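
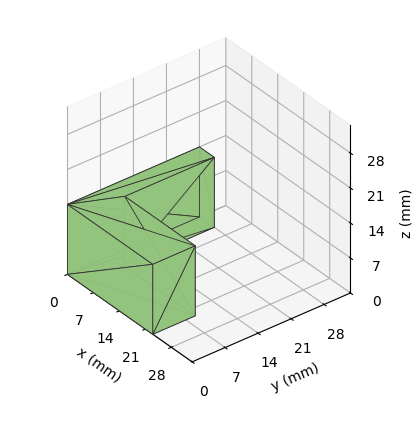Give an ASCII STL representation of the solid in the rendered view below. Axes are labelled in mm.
Reading the render: the shape is an L-shaped prism: outer 23 × 28 mm, arm thicknesses ≈ 9 mm (horizontal) and 4 mm (vertical), extruded 14 mm in z (dimensions read to the nearest mm from the axis ticks). For the STL, each face is triangulated and given an outward normal.

solid part
  facet normal 0.0000 0.0000 -1.0000
    outer loop
      vertex 23.00 9.00 0.00
      vertex 23.00 0.00 0.00
      vertex 0.00 0.00 0.00
    endloop
  endfacet
  facet normal 0.0000 0.0000 -1.0000
    outer loop
      vertex 4.00 9.00 0.00
      vertex 23.00 9.00 0.00
      vertex 0.00 0.00 0.00
    endloop
  endfacet
  facet normal 0.0000 0.0000 -1.0000
    outer loop
      vertex 4.00 28.00 0.00
      vertex 4.00 9.00 0.00
      vertex 0.00 0.00 0.00
    endloop
  endfacet
  facet normal 0.0000 0.0000 -1.0000
    outer loop
      vertex 0.00 28.00 0.00
      vertex 4.00 28.00 0.00
      vertex 0.00 0.00 0.00
    endloop
  endfacet
  facet normal 0.0000 0.0000 1.0000
    outer loop
      vertex 0.00 0.00 14.00
      vertex 23.00 0.00 14.00
      vertex 23.00 9.00 14.00
    endloop
  endfacet
  facet normal 0.0000 0.0000 1.0000
    outer loop
      vertex 0.00 0.00 14.00
      vertex 23.00 9.00 14.00
      vertex 4.00 9.00 14.00
    endloop
  endfacet
  facet normal 0.0000 0.0000 1.0000
    outer loop
      vertex 0.00 0.00 14.00
      vertex 4.00 9.00 14.00
      vertex 4.00 28.00 14.00
    endloop
  endfacet
  facet normal 0.0000 0.0000 1.0000
    outer loop
      vertex 0.00 0.00 14.00
      vertex 4.00 28.00 14.00
      vertex 0.00 28.00 14.00
    endloop
  endfacet
  facet normal 0.0000 -1.0000 0.0000
    outer loop
      vertex 0.00 0.00 0.00
      vertex 23.00 0.00 0.00
      vertex 23.00 0.00 14.00
    endloop
  endfacet
  facet normal 0.0000 -1.0000 0.0000
    outer loop
      vertex 0.00 0.00 0.00
      vertex 23.00 0.00 14.00
      vertex 0.00 0.00 14.00
    endloop
  endfacet
  facet normal 1.0000 0.0000 0.0000
    outer loop
      vertex 23.00 0.00 0.00
      vertex 23.00 9.00 0.00
      vertex 23.00 9.00 14.00
    endloop
  endfacet
  facet normal 1.0000 0.0000 0.0000
    outer loop
      vertex 23.00 0.00 0.00
      vertex 23.00 9.00 14.00
      vertex 23.00 0.00 14.00
    endloop
  endfacet
  facet normal 0.0000 1.0000 0.0000
    outer loop
      vertex 23.00 9.00 0.00
      vertex 4.00 9.00 0.00
      vertex 4.00 9.00 14.00
    endloop
  endfacet
  facet normal 0.0000 1.0000 0.0000
    outer loop
      vertex 23.00 9.00 0.00
      vertex 4.00 9.00 14.00
      vertex 23.00 9.00 14.00
    endloop
  endfacet
  facet normal 1.0000 0.0000 0.0000
    outer loop
      vertex 4.00 9.00 0.00
      vertex 4.00 28.00 0.00
      vertex 4.00 28.00 14.00
    endloop
  endfacet
  facet normal 1.0000 0.0000 0.0000
    outer loop
      vertex 4.00 9.00 0.00
      vertex 4.00 28.00 14.00
      vertex 4.00 9.00 14.00
    endloop
  endfacet
  facet normal 0.0000 1.0000 0.0000
    outer loop
      vertex 4.00 28.00 0.00
      vertex 0.00 28.00 0.00
      vertex 0.00 28.00 14.00
    endloop
  endfacet
  facet normal 0.0000 1.0000 0.0000
    outer loop
      vertex 4.00 28.00 0.00
      vertex 0.00 28.00 14.00
      vertex 4.00 28.00 14.00
    endloop
  endfacet
  facet normal -1.0000 0.0000 0.0000
    outer loop
      vertex 0.00 28.00 0.00
      vertex 0.00 0.00 0.00
      vertex 0.00 0.00 14.00
    endloop
  endfacet
  facet normal -1.0000 0.0000 0.0000
    outer loop
      vertex 0.00 28.00 0.00
      vertex 0.00 0.00 14.00
      vertex 0.00 28.00 14.00
    endloop
  endfacet
endsolid part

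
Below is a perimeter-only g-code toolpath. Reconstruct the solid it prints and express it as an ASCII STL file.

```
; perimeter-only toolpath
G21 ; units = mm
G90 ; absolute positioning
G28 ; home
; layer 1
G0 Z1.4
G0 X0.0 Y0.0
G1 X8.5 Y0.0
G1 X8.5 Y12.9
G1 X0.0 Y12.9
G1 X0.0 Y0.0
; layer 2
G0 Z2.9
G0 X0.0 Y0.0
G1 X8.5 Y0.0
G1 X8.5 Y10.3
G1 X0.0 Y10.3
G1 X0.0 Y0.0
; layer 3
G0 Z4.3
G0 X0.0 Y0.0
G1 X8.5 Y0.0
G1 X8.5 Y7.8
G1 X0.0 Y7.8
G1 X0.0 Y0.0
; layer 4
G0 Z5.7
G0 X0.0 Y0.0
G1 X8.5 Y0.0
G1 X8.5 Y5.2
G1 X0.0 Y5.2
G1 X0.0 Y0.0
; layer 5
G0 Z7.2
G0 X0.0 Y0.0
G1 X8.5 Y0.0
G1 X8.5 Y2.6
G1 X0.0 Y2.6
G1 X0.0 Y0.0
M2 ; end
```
solid part
  facet normal 0.0000 0.0000 -1.0000
    outer loop
      vertex 8.5 15.5 0.0
      vertex 8.5 0.0 0.0
      vertex 0.0 0.0 0.0
    endloop
  endfacet
  facet normal 0.0000 0.0000 -1.0000
    outer loop
      vertex 0.0 15.5 0.0
      vertex 8.5 15.5 0.0
      vertex 0.0 0.0 0.0
    endloop
  endfacet
  facet normal 0.0000 -1.0000 0.0000
    outer loop
      vertex 0.0 0.0 0.0
      vertex 8.5 0.0 0.0
      vertex 8.5 0.0 8.6
    endloop
  endfacet
  facet normal 0.0000 -1.0000 0.0000
    outer loop
      vertex 0.0 0.0 0.0
      vertex 8.5 0.0 8.6
      vertex 0.0 0.0 8.6
    endloop
  endfacet
  facet normal 0.0000 0.4852 0.8744
    outer loop
      vertex 0.0 0.0 8.6
      vertex 8.5 0.0 8.6
      vertex 8.5 15.5 0.0
    endloop
  endfacet
  facet normal 0.0000 0.4852 0.8744
    outer loop
      vertex 0.0 0.0 8.6
      vertex 8.5 15.5 0.0
      vertex 0.0 15.5 0.0
    endloop
  endfacet
  facet normal -1.0000 0.0000 0.0000
    outer loop
      vertex 0.0 0.0 8.6
      vertex 0.0 15.5 0.0
      vertex 0.0 0.0 0.0
    endloop
  endfacet
  facet normal 1.0000 0.0000 0.0000
    outer loop
      vertex 8.5 0.0 0.0
      vertex 8.5 15.5 0.0
      vertex 8.5 0.0 8.6
    endloop
  endfacet
endsolid part

The G0 Z moves step by Δz≈1.4 mm. The G1 loops shrink linearly with z, so the solid tapers from its base footprint up to z≈8.6. Closing with a flat bottom cap and the tapered top and triangulating gives 8 facets — a wedge (ramp): 8.5 × 15.5 mm base, rising to 8.6 mm along the y=0 edge and sloping linearly to z=0 at y=15.5.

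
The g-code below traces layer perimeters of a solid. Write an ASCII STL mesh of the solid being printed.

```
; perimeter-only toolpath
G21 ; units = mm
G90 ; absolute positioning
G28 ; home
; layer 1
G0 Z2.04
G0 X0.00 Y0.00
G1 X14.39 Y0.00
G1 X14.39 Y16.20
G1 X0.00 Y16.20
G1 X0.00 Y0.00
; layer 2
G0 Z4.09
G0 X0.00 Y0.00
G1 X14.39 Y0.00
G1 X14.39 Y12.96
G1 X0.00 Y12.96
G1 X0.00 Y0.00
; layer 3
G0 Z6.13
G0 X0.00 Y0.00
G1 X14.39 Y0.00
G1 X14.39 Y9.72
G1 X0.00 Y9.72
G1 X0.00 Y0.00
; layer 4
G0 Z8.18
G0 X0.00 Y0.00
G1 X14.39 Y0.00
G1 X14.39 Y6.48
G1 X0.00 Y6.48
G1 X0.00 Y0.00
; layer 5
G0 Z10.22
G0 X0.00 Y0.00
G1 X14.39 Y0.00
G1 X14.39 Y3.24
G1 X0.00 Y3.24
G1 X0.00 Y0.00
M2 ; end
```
solid part
  facet normal 0.0000 0.0000 -1.0000
    outer loop
      vertex 14.39 19.44 0.00
      vertex 14.39 0.00 0.00
      vertex 0.00 0.00 0.00
    endloop
  endfacet
  facet normal 0.0000 0.0000 -1.0000
    outer loop
      vertex 0.00 19.44 0.00
      vertex 14.39 19.44 0.00
      vertex 0.00 0.00 0.00
    endloop
  endfacet
  facet normal 0.0000 -1.0000 0.0000
    outer loop
      vertex 0.00 0.00 0.00
      vertex 14.39 0.00 0.00
      vertex 14.39 0.00 12.27
    endloop
  endfacet
  facet normal 0.0000 -1.0000 0.0000
    outer loop
      vertex 0.00 0.00 0.00
      vertex 14.39 0.00 12.27
      vertex 0.00 0.00 12.27
    endloop
  endfacet
  facet normal 0.0000 0.5337 0.8456
    outer loop
      vertex 0.00 0.00 12.27
      vertex 14.39 0.00 12.27
      vertex 14.39 19.44 0.00
    endloop
  endfacet
  facet normal 0.0000 0.5337 0.8456
    outer loop
      vertex 0.00 0.00 12.27
      vertex 14.39 19.44 0.00
      vertex 0.00 19.44 0.00
    endloop
  endfacet
  facet normal -1.0000 0.0000 0.0000
    outer loop
      vertex 0.00 0.00 12.27
      vertex 0.00 19.44 0.00
      vertex 0.00 0.00 0.00
    endloop
  endfacet
  facet normal 1.0000 0.0000 0.0000
    outer loop
      vertex 14.39 0.00 0.00
      vertex 14.39 19.44 0.00
      vertex 14.39 0.00 12.27
    endloop
  endfacet
endsolid part

The G0 Z moves step by Δz≈2.04 mm. The G1 loops shrink linearly with z, so the solid tapers from its base footprint up to z≈12.3. Closing with a flat bottom cap and the tapered top and triangulating gives 8 facets — a wedge (ramp): 14.4 × 19.4 mm base, rising to 12.3 mm along the y=0 edge and sloping linearly to z=0 at y=19.4.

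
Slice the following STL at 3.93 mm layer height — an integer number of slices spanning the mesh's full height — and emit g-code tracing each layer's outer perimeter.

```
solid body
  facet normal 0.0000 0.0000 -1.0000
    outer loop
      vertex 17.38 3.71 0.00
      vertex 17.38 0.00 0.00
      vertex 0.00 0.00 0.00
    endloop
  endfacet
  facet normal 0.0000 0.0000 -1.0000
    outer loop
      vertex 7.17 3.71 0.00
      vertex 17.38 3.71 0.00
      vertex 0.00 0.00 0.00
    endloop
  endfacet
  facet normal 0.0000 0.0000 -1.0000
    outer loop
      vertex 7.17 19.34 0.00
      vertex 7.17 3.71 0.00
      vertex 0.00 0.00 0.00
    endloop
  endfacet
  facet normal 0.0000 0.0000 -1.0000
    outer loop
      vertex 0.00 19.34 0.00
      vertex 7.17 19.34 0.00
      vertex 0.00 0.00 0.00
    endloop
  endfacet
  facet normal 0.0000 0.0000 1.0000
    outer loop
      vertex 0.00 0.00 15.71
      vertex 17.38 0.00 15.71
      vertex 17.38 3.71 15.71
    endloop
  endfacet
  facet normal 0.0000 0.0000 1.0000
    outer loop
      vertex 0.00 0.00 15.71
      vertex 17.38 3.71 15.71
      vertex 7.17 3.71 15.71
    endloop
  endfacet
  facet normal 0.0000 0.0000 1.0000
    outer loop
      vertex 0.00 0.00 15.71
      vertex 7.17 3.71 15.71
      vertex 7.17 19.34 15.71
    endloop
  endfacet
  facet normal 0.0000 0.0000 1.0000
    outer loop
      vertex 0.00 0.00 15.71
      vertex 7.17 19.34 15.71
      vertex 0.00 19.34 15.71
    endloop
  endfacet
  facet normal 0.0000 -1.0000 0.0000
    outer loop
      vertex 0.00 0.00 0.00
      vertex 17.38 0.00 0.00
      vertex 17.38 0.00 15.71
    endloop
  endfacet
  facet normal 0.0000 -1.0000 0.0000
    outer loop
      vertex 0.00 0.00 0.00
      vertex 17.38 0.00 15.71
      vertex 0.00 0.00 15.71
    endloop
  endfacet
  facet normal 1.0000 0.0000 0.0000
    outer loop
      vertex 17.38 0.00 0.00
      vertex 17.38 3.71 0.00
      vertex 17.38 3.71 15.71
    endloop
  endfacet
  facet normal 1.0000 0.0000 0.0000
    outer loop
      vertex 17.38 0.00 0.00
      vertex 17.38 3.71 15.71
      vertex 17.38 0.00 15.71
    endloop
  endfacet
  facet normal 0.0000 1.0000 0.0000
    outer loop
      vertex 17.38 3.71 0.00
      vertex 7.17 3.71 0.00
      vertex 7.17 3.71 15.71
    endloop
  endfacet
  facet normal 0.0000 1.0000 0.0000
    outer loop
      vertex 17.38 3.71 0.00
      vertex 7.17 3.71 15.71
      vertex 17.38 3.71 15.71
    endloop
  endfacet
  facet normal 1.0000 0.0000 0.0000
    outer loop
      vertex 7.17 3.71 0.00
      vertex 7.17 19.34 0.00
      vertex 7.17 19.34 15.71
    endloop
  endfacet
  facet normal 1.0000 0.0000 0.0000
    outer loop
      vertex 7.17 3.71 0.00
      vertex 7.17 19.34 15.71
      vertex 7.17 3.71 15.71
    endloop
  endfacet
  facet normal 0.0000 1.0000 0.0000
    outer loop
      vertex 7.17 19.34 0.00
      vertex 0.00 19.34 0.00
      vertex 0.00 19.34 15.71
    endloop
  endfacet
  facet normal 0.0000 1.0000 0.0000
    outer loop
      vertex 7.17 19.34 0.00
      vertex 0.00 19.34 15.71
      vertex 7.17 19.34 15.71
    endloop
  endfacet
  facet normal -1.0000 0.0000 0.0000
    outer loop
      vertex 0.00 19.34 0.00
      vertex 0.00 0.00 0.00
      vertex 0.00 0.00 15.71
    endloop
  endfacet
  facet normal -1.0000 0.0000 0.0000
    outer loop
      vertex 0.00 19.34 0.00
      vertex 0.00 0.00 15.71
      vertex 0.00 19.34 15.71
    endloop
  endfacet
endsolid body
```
; perimeter-only toolpath
G21 ; units = mm
G90 ; absolute positioning
G28 ; home
; layer 1
G0 Z3.93
G0 X0.00 Y0.00
G1 X17.38 Y0.00
G1 X17.38 Y3.71
G1 X7.17 Y3.71
G1 X7.17 Y19.34
G1 X0.00 Y19.34
G1 X0.00 Y0.00
; layer 2
G0 Z7.86
G0 X0.00 Y0.00
G1 X17.38 Y0.00
G1 X17.38 Y3.71
G1 X7.17 Y3.71
G1 X7.17 Y19.34
G1 X0.00 Y19.34
G1 X0.00 Y0.00
; layer 3
G0 Z11.78
G0 X0.00 Y0.00
G1 X17.38 Y0.00
G1 X17.38 Y3.71
G1 X7.17 Y3.71
G1 X7.17 Y19.34
G1 X0.00 Y19.34
G1 X0.00 Y0.00
; layer 4
G0 Z15.71
G0 X0.00 Y0.00
G1 X17.38 Y0.00
G1 X17.38 Y3.71
G1 X7.17 Y3.71
G1 X7.17 Y19.34
G1 X0.00 Y19.34
G1 X0.00 Y0.00
M2 ; end

The solid is an L-shaped prism: outer 17.4 × 19.3 mm, arm thicknesses ≈ 3.71 mm (horizontal) and 7.17 mm (vertical), extruded 15.7 mm in z. Slicing at Δz = 3.93 mm — 4 equal slices spanning the solid's height, so layer i sits at z = i·h/4 — gives 4 non-empty perimeters. Each is a 6-segment closed polygon; G0 lifts to the layer z and rapids to the start vertex, then G1 traces the edges.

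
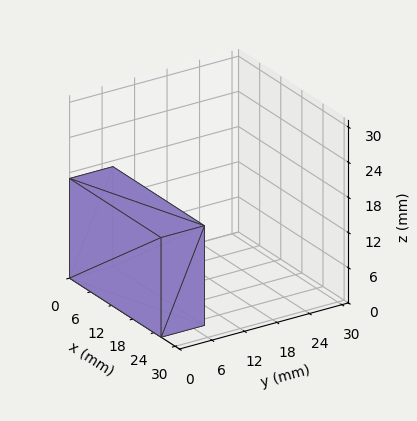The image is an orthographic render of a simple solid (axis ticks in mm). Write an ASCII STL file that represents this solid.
Reading the render: the shape is a rectangular box, roughly 26 × 8 mm footprint and 17 mm tall (dimensions read to the nearest mm from the axis ticks). For the STL, each face is triangulated and given an outward normal.

solid part
  facet normal 0.0000 0.0000 -1.0000
    outer loop
      vertex 26.000 8.000 0.000
      vertex 26.000 0.000 0.000
      vertex 0.000 0.000 0.000
    endloop
  endfacet
  facet normal 0.0000 0.0000 -1.0000
    outer loop
      vertex 0.000 8.000 0.000
      vertex 26.000 8.000 0.000
      vertex 0.000 0.000 0.000
    endloop
  endfacet
  facet normal 0.0000 0.0000 1.0000
    outer loop
      vertex 0.000 0.000 17.000
      vertex 26.000 0.000 17.000
      vertex 26.000 8.000 17.000
    endloop
  endfacet
  facet normal 0.0000 0.0000 1.0000
    outer loop
      vertex 0.000 0.000 17.000
      vertex 26.000 8.000 17.000
      vertex 0.000 8.000 17.000
    endloop
  endfacet
  facet normal 0.0000 -1.0000 0.0000
    outer loop
      vertex 0.000 0.000 0.000
      vertex 26.000 0.000 0.000
      vertex 26.000 0.000 17.000
    endloop
  endfacet
  facet normal 0.0000 -1.0000 0.0000
    outer loop
      vertex 0.000 0.000 0.000
      vertex 26.000 0.000 17.000
      vertex 0.000 0.000 17.000
    endloop
  endfacet
  facet normal 0.0000 1.0000 0.0000
    outer loop
      vertex 26.000 8.000 17.000
      vertex 26.000 8.000 0.000
      vertex 0.000 8.000 0.000
    endloop
  endfacet
  facet normal 0.0000 1.0000 0.0000
    outer loop
      vertex 0.000 8.000 17.000
      vertex 26.000 8.000 17.000
      vertex 0.000 8.000 0.000
    endloop
  endfacet
  facet normal -1.0000 0.0000 0.0000
    outer loop
      vertex 0.000 8.000 17.000
      vertex 0.000 8.000 0.000
      vertex 0.000 0.000 0.000
    endloop
  endfacet
  facet normal -1.0000 0.0000 0.0000
    outer loop
      vertex 0.000 0.000 17.000
      vertex 0.000 8.000 17.000
      vertex 0.000 0.000 0.000
    endloop
  endfacet
  facet normal 1.0000 0.0000 0.0000
    outer loop
      vertex 26.000 0.000 0.000
      vertex 26.000 8.000 0.000
      vertex 26.000 8.000 17.000
    endloop
  endfacet
  facet normal 1.0000 0.0000 0.0000
    outer loop
      vertex 26.000 0.000 0.000
      vertex 26.000 8.000 17.000
      vertex 26.000 0.000 17.000
    endloop
  endfacet
endsolid part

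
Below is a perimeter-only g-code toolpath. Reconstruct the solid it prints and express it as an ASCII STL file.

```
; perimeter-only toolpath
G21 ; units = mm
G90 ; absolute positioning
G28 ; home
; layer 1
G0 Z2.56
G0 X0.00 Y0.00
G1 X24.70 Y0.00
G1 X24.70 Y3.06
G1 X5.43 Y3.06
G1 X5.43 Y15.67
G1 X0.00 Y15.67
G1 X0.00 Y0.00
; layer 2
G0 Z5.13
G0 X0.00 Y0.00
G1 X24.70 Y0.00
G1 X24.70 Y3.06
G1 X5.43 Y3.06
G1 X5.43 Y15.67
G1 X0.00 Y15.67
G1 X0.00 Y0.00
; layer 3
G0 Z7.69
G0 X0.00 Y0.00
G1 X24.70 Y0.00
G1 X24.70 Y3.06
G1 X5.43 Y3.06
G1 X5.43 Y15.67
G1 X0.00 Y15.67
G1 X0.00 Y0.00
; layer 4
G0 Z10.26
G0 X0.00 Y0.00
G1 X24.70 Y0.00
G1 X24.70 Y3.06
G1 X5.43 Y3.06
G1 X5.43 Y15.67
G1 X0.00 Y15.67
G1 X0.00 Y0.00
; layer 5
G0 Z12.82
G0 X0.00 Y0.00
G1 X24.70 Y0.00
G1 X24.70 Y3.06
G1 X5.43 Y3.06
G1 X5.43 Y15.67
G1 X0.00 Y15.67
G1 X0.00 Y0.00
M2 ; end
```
solid part
  facet normal 0.0000 0.0000 -1.0000
    outer loop
      vertex 24.70 3.06 0.00
      vertex 24.70 0.00 0.00
      vertex 0.00 0.00 0.00
    endloop
  endfacet
  facet normal 0.0000 0.0000 -1.0000
    outer loop
      vertex 5.43 3.06 0.00
      vertex 24.70 3.06 0.00
      vertex 0.00 0.00 0.00
    endloop
  endfacet
  facet normal 0.0000 0.0000 -1.0000
    outer loop
      vertex 5.43 15.67 0.00
      vertex 5.43 3.06 0.00
      vertex 0.00 0.00 0.00
    endloop
  endfacet
  facet normal 0.0000 0.0000 -1.0000
    outer loop
      vertex 0.00 15.67 0.00
      vertex 5.43 15.67 0.00
      vertex 0.00 0.00 0.00
    endloop
  endfacet
  facet normal 0.0000 0.0000 1.0000
    outer loop
      vertex 0.00 0.00 12.82
      vertex 24.70 0.00 12.82
      vertex 24.70 3.06 12.82
    endloop
  endfacet
  facet normal 0.0000 0.0000 1.0000
    outer loop
      vertex 0.00 0.00 12.82
      vertex 24.70 3.06 12.82
      vertex 5.43 3.06 12.82
    endloop
  endfacet
  facet normal 0.0000 0.0000 1.0000
    outer loop
      vertex 0.00 0.00 12.82
      vertex 5.43 3.06 12.82
      vertex 5.43 15.67 12.82
    endloop
  endfacet
  facet normal 0.0000 0.0000 1.0000
    outer loop
      vertex 0.00 0.00 12.82
      vertex 5.43 15.67 12.82
      vertex 0.00 15.67 12.82
    endloop
  endfacet
  facet normal 0.0000 -1.0000 0.0000
    outer loop
      vertex 0.00 0.00 0.00
      vertex 24.70 0.00 0.00
      vertex 24.70 0.00 12.82
    endloop
  endfacet
  facet normal 0.0000 -1.0000 0.0000
    outer loop
      vertex 0.00 0.00 0.00
      vertex 24.70 0.00 12.82
      vertex 0.00 0.00 12.82
    endloop
  endfacet
  facet normal 1.0000 0.0000 0.0000
    outer loop
      vertex 24.70 0.00 0.00
      vertex 24.70 3.06 0.00
      vertex 24.70 3.06 12.82
    endloop
  endfacet
  facet normal 1.0000 0.0000 0.0000
    outer loop
      vertex 24.70 0.00 0.00
      vertex 24.70 3.06 12.82
      vertex 24.70 0.00 12.82
    endloop
  endfacet
  facet normal 0.0000 1.0000 0.0000
    outer loop
      vertex 24.70 3.06 0.00
      vertex 5.43 3.06 0.00
      vertex 5.43 3.06 12.82
    endloop
  endfacet
  facet normal 0.0000 1.0000 0.0000
    outer loop
      vertex 24.70 3.06 0.00
      vertex 5.43 3.06 12.82
      vertex 24.70 3.06 12.82
    endloop
  endfacet
  facet normal 1.0000 0.0000 0.0000
    outer loop
      vertex 5.43 3.06 0.00
      vertex 5.43 15.67 0.00
      vertex 5.43 15.67 12.82
    endloop
  endfacet
  facet normal 1.0000 0.0000 0.0000
    outer loop
      vertex 5.43 3.06 0.00
      vertex 5.43 15.67 12.82
      vertex 5.43 3.06 12.82
    endloop
  endfacet
  facet normal 0.0000 1.0000 0.0000
    outer loop
      vertex 5.43 15.67 0.00
      vertex 0.00 15.67 0.00
      vertex 0.00 15.67 12.82
    endloop
  endfacet
  facet normal 0.0000 1.0000 0.0000
    outer loop
      vertex 5.43 15.67 0.00
      vertex 0.00 15.67 12.82
      vertex 5.43 15.67 12.82
    endloop
  endfacet
  facet normal -1.0000 0.0000 0.0000
    outer loop
      vertex 0.00 15.67 0.00
      vertex 0.00 0.00 0.00
      vertex 0.00 0.00 12.82
    endloop
  endfacet
  facet normal -1.0000 0.0000 0.0000
    outer loop
      vertex 0.00 15.67 0.00
      vertex 0.00 0.00 12.82
      vertex 0.00 15.67 12.82
    endloop
  endfacet
endsolid part

The G0 Z moves step by Δz≈2.56 mm. Every layer's G1 loop is the same polygon, so the solid is a straight extrusion of it from z=0 to z≈12.8. Closing with flat bottom and top caps and triangulating gives 20 facets — an L-shaped prism: outer 24.7 × 15.7 mm, arm thicknesses ≈ 3.06 mm (horizontal) and 5.43 mm (vertical), extruded 12.8 mm in z.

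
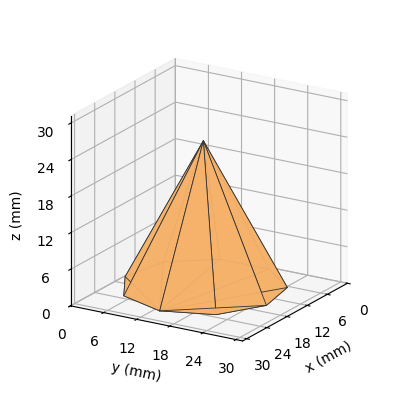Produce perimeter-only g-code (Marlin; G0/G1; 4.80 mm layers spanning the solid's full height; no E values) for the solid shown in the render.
Reading the render: the shape is a regular 9-sided pyramid, base circumscribed radius ≈ 13 mm, apex at z ≈ 24 mm (dimensions read to the nearest mm from the axis ticks). For the g-code, the solid's height is divided into equal slices at the stated Δz and each level perimeter traced with G1 moves after a G0 lift.

; perimeter-only toolpath
G21 ; units = mm
G90 ; absolute positioning
G28 ; home
; layer 1
G0 Z4.80
G0 X23.40 Y13.00
G1 X20.97 Y19.69
G1 X14.81 Y23.24
G1 X7.80 Y22.01
G1 X3.22 Y16.56
G1 X3.22 Y9.44
G1 X7.80 Y3.99
G1 X14.81 Y2.76
G1 X20.97 Y6.31
G1 X23.40 Y13.00
; layer 2
G0 Z9.60
G0 X20.80 Y13.00
G1 X18.98 Y18.02
G1 X14.36 Y20.68
G1 X9.10 Y19.76
G1 X5.67 Y15.67
G1 X5.67 Y10.33
G1 X9.10 Y6.24
G1 X14.36 Y5.32
G1 X18.98 Y7.98
G1 X20.80 Y13.00
; layer 3
G0 Z14.40
G0 X18.20 Y13.00
G1 X16.98 Y16.34
G1 X13.90 Y18.12
G1 X10.40 Y17.50
G1 X8.11 Y14.78
G1 X8.11 Y11.22
G1 X10.40 Y8.50
G1 X13.90 Y7.88
G1 X16.98 Y9.66
G1 X18.20 Y13.00
; layer 4
G0 Z19.20
G0 X15.60 Y13.00
G1 X14.99 Y14.67
G1 X13.45 Y15.56
G1 X11.70 Y15.25
G1 X10.56 Y13.89
G1 X10.56 Y12.11
G1 X11.70 Y10.75
G1 X13.45 Y10.44
G1 X14.99 Y11.33
G1 X15.60 Y13.00
M2 ; end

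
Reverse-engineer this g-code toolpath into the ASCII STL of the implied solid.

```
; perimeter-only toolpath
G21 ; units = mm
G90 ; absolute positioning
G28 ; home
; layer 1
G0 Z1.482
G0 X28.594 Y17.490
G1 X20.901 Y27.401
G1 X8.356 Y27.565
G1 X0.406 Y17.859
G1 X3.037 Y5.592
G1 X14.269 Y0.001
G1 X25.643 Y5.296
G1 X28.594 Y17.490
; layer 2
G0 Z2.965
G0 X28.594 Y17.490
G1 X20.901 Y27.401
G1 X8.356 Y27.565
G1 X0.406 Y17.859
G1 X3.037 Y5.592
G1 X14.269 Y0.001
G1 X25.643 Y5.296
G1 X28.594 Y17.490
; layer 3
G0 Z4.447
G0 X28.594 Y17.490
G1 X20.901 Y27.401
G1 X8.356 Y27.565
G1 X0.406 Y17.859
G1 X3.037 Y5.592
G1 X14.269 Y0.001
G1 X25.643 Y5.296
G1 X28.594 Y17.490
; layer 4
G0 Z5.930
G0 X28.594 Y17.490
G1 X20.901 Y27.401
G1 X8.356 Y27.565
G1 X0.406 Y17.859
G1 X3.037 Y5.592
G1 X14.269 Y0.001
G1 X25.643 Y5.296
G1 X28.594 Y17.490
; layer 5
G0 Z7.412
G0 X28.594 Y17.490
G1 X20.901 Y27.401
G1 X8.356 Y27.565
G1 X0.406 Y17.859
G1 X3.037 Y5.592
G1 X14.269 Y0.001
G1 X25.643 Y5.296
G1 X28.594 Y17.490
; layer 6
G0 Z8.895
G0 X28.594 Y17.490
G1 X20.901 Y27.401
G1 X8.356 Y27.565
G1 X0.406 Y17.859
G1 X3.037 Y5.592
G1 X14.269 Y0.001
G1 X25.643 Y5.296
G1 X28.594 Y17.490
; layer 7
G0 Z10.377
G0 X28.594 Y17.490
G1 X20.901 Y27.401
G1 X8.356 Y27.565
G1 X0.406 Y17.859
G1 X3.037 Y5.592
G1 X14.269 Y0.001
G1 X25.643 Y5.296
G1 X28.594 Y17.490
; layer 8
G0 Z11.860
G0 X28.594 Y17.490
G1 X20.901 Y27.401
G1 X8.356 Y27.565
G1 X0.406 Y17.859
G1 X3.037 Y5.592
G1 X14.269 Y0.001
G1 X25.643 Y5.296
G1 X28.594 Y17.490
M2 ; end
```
solid part
  facet normal 0.0000 0.0000 -1.0000
    outer loop
      vertex 8.356 27.565 0.000
      vertex 20.901 27.401 0.000
      vertex 28.594 17.490 0.000
    endloop
  endfacet
  facet normal 0.0000 0.0000 -1.0000
    outer loop
      vertex 0.406 17.859 0.000
      vertex 8.356 27.565 0.000
      vertex 28.594 17.490 0.000
    endloop
  endfacet
  facet normal 0.0000 0.0000 -1.0000
    outer loop
      vertex 3.037 5.592 0.000
      vertex 0.406 17.859 0.000
      vertex 28.594 17.490 0.000
    endloop
  endfacet
  facet normal 0.0000 0.0000 -1.0000
    outer loop
      vertex 14.269 0.001 0.000
      vertex 3.037 5.592 0.000
      vertex 28.594 17.490 0.000
    endloop
  endfacet
  facet normal 0.0000 0.0000 -1.0000
    outer loop
      vertex 25.643 5.296 0.000
      vertex 14.269 0.001 0.000
      vertex 28.594 17.490 0.000
    endloop
  endfacet
  facet normal 0.0000 0.0000 1.0000
    outer loop
      vertex 28.594 17.490 11.860
      vertex 20.901 27.401 11.860
      vertex 8.356 27.565 11.860
    endloop
  endfacet
  facet normal 0.0000 0.0000 1.0000
    outer loop
      vertex 28.594 17.490 11.860
      vertex 8.356 27.565 11.860
      vertex 0.406 17.859 11.860
    endloop
  endfacet
  facet normal 0.0000 0.0000 1.0000
    outer loop
      vertex 28.594 17.490 11.860
      vertex 0.406 17.859 11.860
      vertex 3.037 5.592 11.860
    endloop
  endfacet
  facet normal 0.0000 0.0000 1.0000
    outer loop
      vertex 28.594 17.490 11.860
      vertex 3.037 5.592 11.860
      vertex 14.269 0.001 11.860
    endloop
  endfacet
  facet normal 0.0000 0.0000 1.0000
    outer loop
      vertex 28.594 17.490 11.860
      vertex 14.269 0.001 11.860
      vertex 25.643 5.296 11.860
    endloop
  endfacet
  facet normal 0.7900 0.6132 0.0000
    outer loop
      vertex 28.594 17.490 0.000
      vertex 20.901 27.401 0.000
      vertex 20.901 27.401 11.860
    endloop
  endfacet
  facet normal 0.7900 0.6132 0.0000
    outer loop
      vertex 28.594 17.490 0.000
      vertex 20.901 27.401 11.860
      vertex 28.594 17.490 11.860
    endloop
  endfacet
  facet normal 0.0131 0.9999 0.0000
    outer loop
      vertex 20.901 27.401 0.000
      vertex 8.356 27.565 0.000
      vertex 8.356 27.565 11.860
    endloop
  endfacet
  facet normal 0.0131 0.9999 0.0000
    outer loop
      vertex 20.901 27.401 0.000
      vertex 8.356 27.565 11.860
      vertex 20.901 27.401 11.860
    endloop
  endfacet
  facet normal -0.7736 0.6337 0.0000
    outer loop
      vertex 8.356 27.565 0.000
      vertex 0.406 17.859 0.000
      vertex 0.406 17.859 11.860
    endloop
  endfacet
  facet normal -0.7736 0.6337 0.0000
    outer loop
      vertex 8.356 27.565 0.000
      vertex 0.406 17.859 11.860
      vertex 8.356 27.565 11.860
    endloop
  endfacet
  facet normal -0.9778 -0.2097 0.0000
    outer loop
      vertex 0.406 17.859 0.000
      vertex 3.037 5.592 0.000
      vertex 3.037 5.592 11.860
    endloop
  endfacet
  facet normal -0.9778 -0.2097 0.0000
    outer loop
      vertex 0.406 17.859 0.000
      vertex 3.037 5.592 11.860
      vertex 0.406 17.859 11.860
    endloop
  endfacet
  facet normal -0.4456 -0.8952 0.0000
    outer loop
      vertex 3.037 5.592 0.000
      vertex 14.269 0.001 0.000
      vertex 14.269 0.001 11.860
    endloop
  endfacet
  facet normal -0.4456 -0.8952 0.0000
    outer loop
      vertex 3.037 5.592 0.000
      vertex 14.269 0.001 11.860
      vertex 3.037 5.592 11.860
    endloop
  endfacet
  facet normal 0.4220 -0.9066 0.0000
    outer loop
      vertex 14.269 0.001 0.000
      vertex 25.643 5.296 0.000
      vertex 25.643 5.296 11.860
    endloop
  endfacet
  facet normal 0.4220 -0.9066 0.0000
    outer loop
      vertex 14.269 0.001 0.000
      vertex 25.643 5.296 11.860
      vertex 14.269 0.001 11.860
    endloop
  endfacet
  facet normal 0.9719 -0.2352 0.0000
    outer loop
      vertex 25.643 5.296 0.000
      vertex 28.594 17.490 0.000
      vertex 28.594 17.490 11.860
    endloop
  endfacet
  facet normal 0.9719 -0.2352 0.0000
    outer loop
      vertex 25.643 5.296 0.000
      vertex 28.594 17.490 11.860
      vertex 25.643 5.296 11.860
    endloop
  endfacet
endsolid part

The G0 Z moves step by Δz≈1.482 mm. Every layer's G1 loop is the same polygon, so the solid is a straight extrusion of it from z=0 to z≈11.9. Closing with flat bottom and top caps and triangulating gives 24 facets — a regular 7-sided prism (a cylinder approximated with 7 flat sides), circumscribed radius ≈ 14.5 mm, height ≈ 11.9 mm.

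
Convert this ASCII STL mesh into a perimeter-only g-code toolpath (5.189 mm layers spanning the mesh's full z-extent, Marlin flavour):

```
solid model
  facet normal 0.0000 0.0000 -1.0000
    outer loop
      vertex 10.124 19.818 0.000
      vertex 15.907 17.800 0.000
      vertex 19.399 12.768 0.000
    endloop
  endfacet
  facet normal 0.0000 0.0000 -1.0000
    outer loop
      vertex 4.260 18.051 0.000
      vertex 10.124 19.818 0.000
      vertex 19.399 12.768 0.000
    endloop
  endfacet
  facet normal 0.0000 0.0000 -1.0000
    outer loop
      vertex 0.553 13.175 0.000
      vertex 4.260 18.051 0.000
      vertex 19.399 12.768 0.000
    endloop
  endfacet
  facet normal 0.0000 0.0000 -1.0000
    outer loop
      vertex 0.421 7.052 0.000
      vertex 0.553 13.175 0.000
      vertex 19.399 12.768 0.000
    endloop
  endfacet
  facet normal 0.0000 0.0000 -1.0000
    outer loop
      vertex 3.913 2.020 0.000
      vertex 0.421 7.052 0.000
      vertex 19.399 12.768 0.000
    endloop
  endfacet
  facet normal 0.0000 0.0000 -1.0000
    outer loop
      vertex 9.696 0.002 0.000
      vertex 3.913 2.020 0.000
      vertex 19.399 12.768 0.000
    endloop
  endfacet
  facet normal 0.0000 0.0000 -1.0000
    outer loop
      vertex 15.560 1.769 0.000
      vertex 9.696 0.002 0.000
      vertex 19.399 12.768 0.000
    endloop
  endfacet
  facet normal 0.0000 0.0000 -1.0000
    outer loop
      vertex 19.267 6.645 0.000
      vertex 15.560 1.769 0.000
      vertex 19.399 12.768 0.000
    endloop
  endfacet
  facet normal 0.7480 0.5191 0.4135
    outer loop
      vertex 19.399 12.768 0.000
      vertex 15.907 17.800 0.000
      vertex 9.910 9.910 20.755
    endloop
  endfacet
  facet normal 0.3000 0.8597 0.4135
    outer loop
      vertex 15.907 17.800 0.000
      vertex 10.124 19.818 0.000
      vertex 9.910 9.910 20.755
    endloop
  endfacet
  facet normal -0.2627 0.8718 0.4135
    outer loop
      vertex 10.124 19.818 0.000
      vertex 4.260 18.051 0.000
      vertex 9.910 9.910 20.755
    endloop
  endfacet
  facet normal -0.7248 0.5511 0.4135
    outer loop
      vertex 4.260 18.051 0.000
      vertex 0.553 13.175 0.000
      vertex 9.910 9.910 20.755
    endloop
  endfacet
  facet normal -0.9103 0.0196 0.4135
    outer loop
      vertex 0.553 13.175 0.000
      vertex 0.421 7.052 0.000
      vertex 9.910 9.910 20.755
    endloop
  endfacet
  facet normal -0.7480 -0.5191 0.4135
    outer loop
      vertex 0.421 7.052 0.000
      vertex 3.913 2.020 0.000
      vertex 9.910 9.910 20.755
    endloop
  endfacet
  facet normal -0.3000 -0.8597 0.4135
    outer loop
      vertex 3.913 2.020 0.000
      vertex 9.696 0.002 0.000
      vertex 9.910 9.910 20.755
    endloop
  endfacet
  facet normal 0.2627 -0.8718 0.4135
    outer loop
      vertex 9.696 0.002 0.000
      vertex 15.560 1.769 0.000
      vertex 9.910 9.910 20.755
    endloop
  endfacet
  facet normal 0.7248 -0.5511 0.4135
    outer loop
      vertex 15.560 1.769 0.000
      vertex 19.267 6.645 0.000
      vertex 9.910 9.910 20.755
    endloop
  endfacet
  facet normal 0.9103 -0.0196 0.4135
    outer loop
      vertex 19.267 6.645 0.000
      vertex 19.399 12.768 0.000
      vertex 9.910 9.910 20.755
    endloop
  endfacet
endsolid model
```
; perimeter-only toolpath
G21 ; units = mm
G90 ; absolute positioning
G28 ; home
; layer 1
G0 Z5.189
G0 X17.027 Y12.053
G1 X14.408 Y15.828
G1 X10.070 Y17.341
G1 X5.672 Y16.016
G1 X2.892 Y12.359
G1 X2.793 Y7.766
G1 X5.412 Y3.993
G1 X9.750 Y2.479
G1 X14.148 Y3.804
G1 X16.928 Y7.461
G1 X17.027 Y12.053
; layer 2
G0 Z10.377
G0 X14.655 Y11.339
G1 X12.909 Y13.855
G1 X10.017 Y14.864
G1 X7.085 Y13.980
G1 X5.232 Y11.543
G1 X5.165 Y8.481
G1 X6.912 Y5.965
G1 X9.803 Y4.956
G1 X12.735 Y5.840
G1 X14.588 Y8.277
G1 X14.655 Y11.339
; layer 3
G0 Z15.566
G0 X12.282 Y10.625
G1 X11.409 Y11.883
G1 X9.963 Y12.387
G1 X8.498 Y11.945
G1 X7.571 Y10.726
G1 X7.538 Y9.195
G1 X8.411 Y7.938
G1 X9.857 Y7.433
G1 X11.322 Y7.875
G1 X12.249 Y9.094
G1 X12.282 Y10.625
M2 ; end

The solid is a regular 10-sided pyramid, base circumscribed radius ≈ 9.91 mm, apex at z ≈ 20.8 mm. Slicing at Δz = 5.189 mm — 4 equal slices spanning the solid's height, so layer i sits at z = i·h/4 — gives 3 non-empty perimeters. Each is a 10-segment closed polygon; G0 lifts to the layer z and rapids to the start vertex, then G1 traces the edges. The cross-section shrinks linearly with z (the slice at the apex is degenerate and omitted).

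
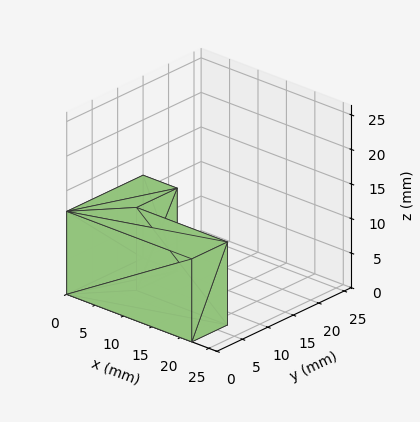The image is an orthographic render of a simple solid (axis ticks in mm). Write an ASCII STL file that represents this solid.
Reading the render: the shape is an L-shaped prism: outer 22 × 15 mm, arm thicknesses ≈ 7 mm (horizontal) and 6 mm (vertical), extruded 12 mm in z (dimensions read to the nearest mm from the axis ticks). For the STL, each face is triangulated and given an outward normal.

solid part
  facet normal 0.0000 0.0000 -1.0000
    outer loop
      vertex 22.0 7.0 0.0
      vertex 22.0 0.0 0.0
      vertex 0.0 0.0 0.0
    endloop
  endfacet
  facet normal 0.0000 0.0000 -1.0000
    outer loop
      vertex 6.0 7.0 0.0
      vertex 22.0 7.0 0.0
      vertex 0.0 0.0 0.0
    endloop
  endfacet
  facet normal 0.0000 0.0000 -1.0000
    outer loop
      vertex 6.0 15.0 0.0
      vertex 6.0 7.0 0.0
      vertex 0.0 0.0 0.0
    endloop
  endfacet
  facet normal 0.0000 0.0000 -1.0000
    outer loop
      vertex 0.0 15.0 0.0
      vertex 6.0 15.0 0.0
      vertex 0.0 0.0 0.0
    endloop
  endfacet
  facet normal 0.0000 0.0000 1.0000
    outer loop
      vertex 0.0 0.0 12.0
      vertex 22.0 0.0 12.0
      vertex 22.0 7.0 12.0
    endloop
  endfacet
  facet normal 0.0000 0.0000 1.0000
    outer loop
      vertex 0.0 0.0 12.0
      vertex 22.0 7.0 12.0
      vertex 6.0 7.0 12.0
    endloop
  endfacet
  facet normal 0.0000 0.0000 1.0000
    outer loop
      vertex 0.0 0.0 12.0
      vertex 6.0 7.0 12.0
      vertex 6.0 15.0 12.0
    endloop
  endfacet
  facet normal 0.0000 0.0000 1.0000
    outer loop
      vertex 0.0 0.0 12.0
      vertex 6.0 15.0 12.0
      vertex 0.0 15.0 12.0
    endloop
  endfacet
  facet normal 0.0000 -1.0000 0.0000
    outer loop
      vertex 0.0 0.0 0.0
      vertex 22.0 0.0 0.0
      vertex 22.0 0.0 12.0
    endloop
  endfacet
  facet normal 0.0000 -1.0000 0.0000
    outer loop
      vertex 0.0 0.0 0.0
      vertex 22.0 0.0 12.0
      vertex 0.0 0.0 12.0
    endloop
  endfacet
  facet normal 1.0000 0.0000 0.0000
    outer loop
      vertex 22.0 0.0 0.0
      vertex 22.0 7.0 0.0
      vertex 22.0 7.0 12.0
    endloop
  endfacet
  facet normal 1.0000 0.0000 0.0000
    outer loop
      vertex 22.0 0.0 0.0
      vertex 22.0 7.0 12.0
      vertex 22.0 0.0 12.0
    endloop
  endfacet
  facet normal 0.0000 1.0000 0.0000
    outer loop
      vertex 22.0 7.0 0.0
      vertex 6.0 7.0 0.0
      vertex 6.0 7.0 12.0
    endloop
  endfacet
  facet normal 0.0000 1.0000 0.0000
    outer loop
      vertex 22.0 7.0 0.0
      vertex 6.0 7.0 12.0
      vertex 22.0 7.0 12.0
    endloop
  endfacet
  facet normal 1.0000 0.0000 0.0000
    outer loop
      vertex 6.0 7.0 0.0
      vertex 6.0 15.0 0.0
      vertex 6.0 15.0 12.0
    endloop
  endfacet
  facet normal 1.0000 0.0000 0.0000
    outer loop
      vertex 6.0 7.0 0.0
      vertex 6.0 15.0 12.0
      vertex 6.0 7.0 12.0
    endloop
  endfacet
  facet normal 0.0000 1.0000 0.0000
    outer loop
      vertex 6.0 15.0 0.0
      vertex 0.0 15.0 0.0
      vertex 0.0 15.0 12.0
    endloop
  endfacet
  facet normal 0.0000 1.0000 0.0000
    outer loop
      vertex 6.0 15.0 0.0
      vertex 0.0 15.0 12.0
      vertex 6.0 15.0 12.0
    endloop
  endfacet
  facet normal -1.0000 0.0000 0.0000
    outer loop
      vertex 0.0 15.0 0.0
      vertex 0.0 0.0 0.0
      vertex 0.0 0.0 12.0
    endloop
  endfacet
  facet normal -1.0000 0.0000 0.0000
    outer loop
      vertex 0.0 15.0 0.0
      vertex 0.0 0.0 12.0
      vertex 0.0 15.0 12.0
    endloop
  endfacet
endsolid part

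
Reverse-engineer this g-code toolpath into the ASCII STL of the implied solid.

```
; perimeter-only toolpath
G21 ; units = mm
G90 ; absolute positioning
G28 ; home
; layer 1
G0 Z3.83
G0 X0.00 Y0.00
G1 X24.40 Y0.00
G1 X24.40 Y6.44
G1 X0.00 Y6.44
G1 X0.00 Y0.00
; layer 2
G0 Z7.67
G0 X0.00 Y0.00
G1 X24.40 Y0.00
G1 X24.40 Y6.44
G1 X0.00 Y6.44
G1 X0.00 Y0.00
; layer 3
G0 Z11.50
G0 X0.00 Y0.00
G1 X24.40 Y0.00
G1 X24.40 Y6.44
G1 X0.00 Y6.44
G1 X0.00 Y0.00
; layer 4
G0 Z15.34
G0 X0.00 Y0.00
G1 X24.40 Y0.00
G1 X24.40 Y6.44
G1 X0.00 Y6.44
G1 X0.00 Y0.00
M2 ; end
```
solid part
  facet normal 0.0000 0.0000 -1.0000
    outer loop
      vertex 24.40 6.44 0.00
      vertex 24.40 0.00 0.00
      vertex 0.00 0.00 0.00
    endloop
  endfacet
  facet normal 0.0000 0.0000 -1.0000
    outer loop
      vertex 0.00 6.44 0.00
      vertex 24.40 6.44 0.00
      vertex 0.00 0.00 0.00
    endloop
  endfacet
  facet normal 0.0000 0.0000 1.0000
    outer loop
      vertex 0.00 0.00 15.34
      vertex 24.40 0.00 15.34
      vertex 24.40 6.44 15.34
    endloop
  endfacet
  facet normal 0.0000 0.0000 1.0000
    outer loop
      vertex 0.00 0.00 15.34
      vertex 24.40 6.44 15.34
      vertex 0.00 6.44 15.34
    endloop
  endfacet
  facet normal 0.0000 -1.0000 0.0000
    outer loop
      vertex 0.00 0.00 0.00
      vertex 24.40 0.00 0.00
      vertex 24.40 0.00 15.34
    endloop
  endfacet
  facet normal 0.0000 -1.0000 0.0000
    outer loop
      vertex 0.00 0.00 0.00
      vertex 24.40 0.00 15.34
      vertex 0.00 0.00 15.34
    endloop
  endfacet
  facet normal 0.0000 1.0000 0.0000
    outer loop
      vertex 24.40 6.44 15.34
      vertex 24.40 6.44 0.00
      vertex 0.00 6.44 0.00
    endloop
  endfacet
  facet normal 0.0000 1.0000 0.0000
    outer loop
      vertex 0.00 6.44 15.34
      vertex 24.40 6.44 15.34
      vertex 0.00 6.44 0.00
    endloop
  endfacet
  facet normal -1.0000 0.0000 0.0000
    outer loop
      vertex 0.00 6.44 15.34
      vertex 0.00 6.44 0.00
      vertex 0.00 0.00 0.00
    endloop
  endfacet
  facet normal -1.0000 0.0000 0.0000
    outer loop
      vertex 0.00 0.00 15.34
      vertex 0.00 6.44 15.34
      vertex 0.00 0.00 0.00
    endloop
  endfacet
  facet normal 1.0000 0.0000 0.0000
    outer loop
      vertex 24.40 0.00 0.00
      vertex 24.40 6.44 0.00
      vertex 24.40 6.44 15.34
    endloop
  endfacet
  facet normal 1.0000 0.0000 0.0000
    outer loop
      vertex 24.40 0.00 0.00
      vertex 24.40 6.44 15.34
      vertex 24.40 0.00 15.34
    endloop
  endfacet
endsolid part

The G0 Z moves step by Δz≈3.83 mm. Every layer's G1 loop is the same polygon, so the solid is a straight extrusion of it from z=0 to z≈15.3. Closing with flat bottom and top caps and triangulating gives 12 facets — a rectangular box, roughly 24.4 × 6.44 mm footprint and 15.3 mm tall.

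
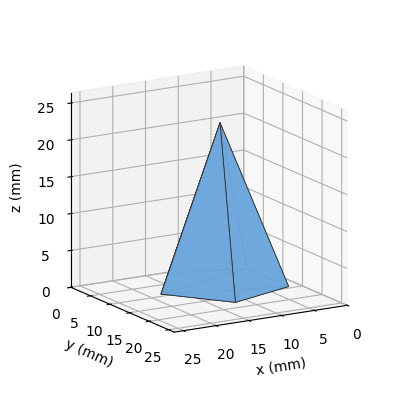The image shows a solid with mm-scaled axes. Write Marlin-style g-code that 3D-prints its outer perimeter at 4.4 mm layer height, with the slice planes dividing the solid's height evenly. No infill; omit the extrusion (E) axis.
Reading the render: the shape is a regular 5-sided pyramid, base circumscribed radius ≈ 9 mm, apex at z ≈ 22 mm (dimensions read to the nearest mm from the axis ticks). For the g-code, the solid's height is divided into equal slices at the stated Δz and each level perimeter traced with G1 moves after a G0 lift.

; perimeter-only toolpath
G21 ; units = mm
G90 ; absolute positioning
G28 ; home
; layer 1
G0 Z4.4
G0 X16.2 Y9.0
G1 X11.2 Y15.9
G1 X3.2 Y13.2
G1 X3.2 Y4.8
G1 X11.2 Y2.1
G1 X16.2 Y9.0
; layer 2
G0 Z8.8
G0 X14.4 Y9.0
G1 X10.7 Y14.2
G1 X4.6 Y12.2
G1 X4.6 Y5.8
G1 X10.7 Y3.8
G1 X14.4 Y9.0
; layer 3
G0 Z13.2
G0 X12.6 Y9.0
G1 X10.1 Y12.4
G1 X6.1 Y11.1
G1 X6.1 Y6.9
G1 X10.1 Y5.6
G1 X12.6 Y9.0
; layer 4
G0 Z17.6
G0 X10.8 Y9.0
G1 X9.6 Y10.7
G1 X7.5 Y10.1
G1 X7.5 Y7.9
G1 X9.6 Y7.3
G1 X10.8 Y9.0
M2 ; end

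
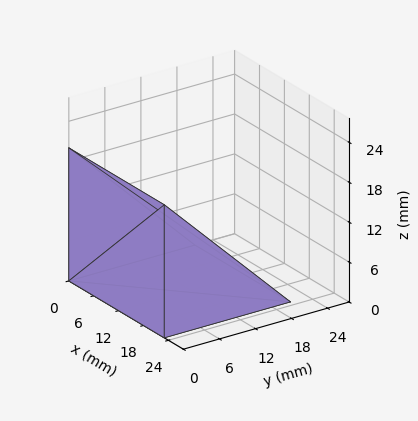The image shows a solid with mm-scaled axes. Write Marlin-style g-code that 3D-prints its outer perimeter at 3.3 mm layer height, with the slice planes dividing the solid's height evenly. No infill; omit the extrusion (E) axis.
Reading the render: the shape is a wedge (ramp): 23 × 21 mm base, rising to 20 mm along the y=0 edge and sloping linearly to z=0 at y=21 (dimensions read to the nearest mm from the axis ticks). For the g-code, the solid's height is divided into equal slices at the stated Δz and each level perimeter traced with G1 moves after a G0 lift.

; perimeter-only toolpath
G21 ; units = mm
G90 ; absolute positioning
G28 ; home
; layer 1
G0 Z3.3
G0 X0.0 Y0.0
G1 X23.0 Y0.0
G1 X23.0 Y17.5
G1 X0.0 Y17.5
G1 X0.0 Y0.0
; layer 2
G0 Z6.7
G0 X0.0 Y0.0
G1 X23.0 Y0.0
G1 X23.0 Y14.0
G1 X0.0 Y14.0
G1 X0.0 Y0.0
; layer 3
G0 Z10.0
G0 X0.0 Y0.0
G1 X23.0 Y0.0
G1 X23.0 Y10.5
G1 X0.0 Y10.5
G1 X0.0 Y0.0
; layer 4
G0 Z13.3
G0 X0.0 Y0.0
G1 X23.0 Y0.0
G1 X23.0 Y7.0
G1 X0.0 Y7.0
G1 X0.0 Y0.0
; layer 5
G0 Z16.7
G0 X0.0 Y0.0
G1 X23.0 Y0.0
G1 X23.0 Y3.5
G1 X0.0 Y3.5
G1 X0.0 Y0.0
M2 ; end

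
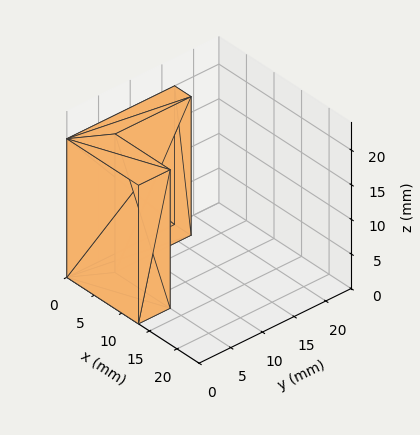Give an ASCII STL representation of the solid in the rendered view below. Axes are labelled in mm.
Reading the render: the shape is an L-shaped prism: outer 13 × 17 mm, arm thicknesses ≈ 5 mm (horizontal) and 3 mm (vertical), extruded 20 mm in z (dimensions read to the nearest mm from the axis ticks). For the STL, each face is triangulated and given an outward normal.

solid part
  facet normal 0.0000 0.0000 -1.0000
    outer loop
      vertex 13.0 5.0 0.0
      vertex 13.0 0.0 0.0
      vertex 0.0 0.0 0.0
    endloop
  endfacet
  facet normal 0.0000 0.0000 -1.0000
    outer loop
      vertex 3.0 5.0 0.0
      vertex 13.0 5.0 0.0
      vertex 0.0 0.0 0.0
    endloop
  endfacet
  facet normal 0.0000 0.0000 -1.0000
    outer loop
      vertex 3.0 17.0 0.0
      vertex 3.0 5.0 0.0
      vertex 0.0 0.0 0.0
    endloop
  endfacet
  facet normal 0.0000 0.0000 -1.0000
    outer loop
      vertex 0.0 17.0 0.0
      vertex 3.0 17.0 0.0
      vertex 0.0 0.0 0.0
    endloop
  endfacet
  facet normal 0.0000 0.0000 1.0000
    outer loop
      vertex 0.0 0.0 20.0
      vertex 13.0 0.0 20.0
      vertex 13.0 5.0 20.0
    endloop
  endfacet
  facet normal 0.0000 0.0000 1.0000
    outer loop
      vertex 0.0 0.0 20.0
      vertex 13.0 5.0 20.0
      vertex 3.0 5.0 20.0
    endloop
  endfacet
  facet normal 0.0000 0.0000 1.0000
    outer loop
      vertex 0.0 0.0 20.0
      vertex 3.0 5.0 20.0
      vertex 3.0 17.0 20.0
    endloop
  endfacet
  facet normal 0.0000 0.0000 1.0000
    outer loop
      vertex 0.0 0.0 20.0
      vertex 3.0 17.0 20.0
      vertex 0.0 17.0 20.0
    endloop
  endfacet
  facet normal 0.0000 -1.0000 0.0000
    outer loop
      vertex 0.0 0.0 0.0
      vertex 13.0 0.0 0.0
      vertex 13.0 0.0 20.0
    endloop
  endfacet
  facet normal 0.0000 -1.0000 0.0000
    outer loop
      vertex 0.0 0.0 0.0
      vertex 13.0 0.0 20.0
      vertex 0.0 0.0 20.0
    endloop
  endfacet
  facet normal 1.0000 0.0000 0.0000
    outer loop
      vertex 13.0 0.0 0.0
      vertex 13.0 5.0 0.0
      vertex 13.0 5.0 20.0
    endloop
  endfacet
  facet normal 1.0000 0.0000 0.0000
    outer loop
      vertex 13.0 0.0 0.0
      vertex 13.0 5.0 20.0
      vertex 13.0 0.0 20.0
    endloop
  endfacet
  facet normal 0.0000 1.0000 0.0000
    outer loop
      vertex 13.0 5.0 0.0
      vertex 3.0 5.0 0.0
      vertex 3.0 5.0 20.0
    endloop
  endfacet
  facet normal 0.0000 1.0000 0.0000
    outer loop
      vertex 13.0 5.0 0.0
      vertex 3.0 5.0 20.0
      vertex 13.0 5.0 20.0
    endloop
  endfacet
  facet normal 1.0000 0.0000 0.0000
    outer loop
      vertex 3.0 5.0 0.0
      vertex 3.0 17.0 0.0
      vertex 3.0 17.0 20.0
    endloop
  endfacet
  facet normal 1.0000 0.0000 0.0000
    outer loop
      vertex 3.0 5.0 0.0
      vertex 3.0 17.0 20.0
      vertex 3.0 5.0 20.0
    endloop
  endfacet
  facet normal 0.0000 1.0000 0.0000
    outer loop
      vertex 3.0 17.0 0.0
      vertex 0.0 17.0 0.0
      vertex 0.0 17.0 20.0
    endloop
  endfacet
  facet normal 0.0000 1.0000 0.0000
    outer loop
      vertex 3.0 17.0 0.0
      vertex 0.0 17.0 20.0
      vertex 3.0 17.0 20.0
    endloop
  endfacet
  facet normal -1.0000 0.0000 0.0000
    outer loop
      vertex 0.0 17.0 0.0
      vertex 0.0 0.0 0.0
      vertex 0.0 0.0 20.0
    endloop
  endfacet
  facet normal -1.0000 0.0000 0.0000
    outer loop
      vertex 0.0 17.0 0.0
      vertex 0.0 0.0 20.0
      vertex 0.0 17.0 20.0
    endloop
  endfacet
endsolid part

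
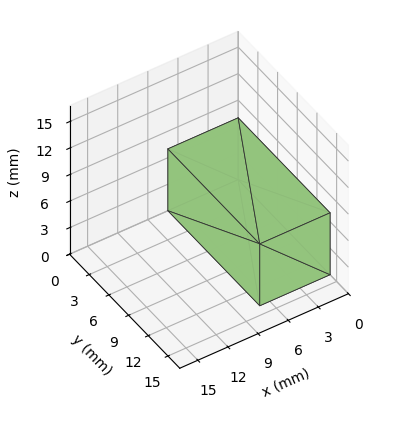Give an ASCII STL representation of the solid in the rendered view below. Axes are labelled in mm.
Reading the render: the shape is a rectangular box, roughly 7 × 14 mm footprint and 7 mm tall (dimensions read to the nearest mm from the axis ticks). For the STL, each face is triangulated and given an outward normal.

solid part
  facet normal 0.0000 0.0000 -1.0000
    outer loop
      vertex 7.000 14.000 0.000
      vertex 7.000 0.000 0.000
      vertex 0.000 0.000 0.000
    endloop
  endfacet
  facet normal 0.0000 0.0000 -1.0000
    outer loop
      vertex 0.000 14.000 0.000
      vertex 7.000 14.000 0.000
      vertex 0.000 0.000 0.000
    endloop
  endfacet
  facet normal 0.0000 0.0000 1.0000
    outer loop
      vertex 0.000 0.000 7.000
      vertex 7.000 0.000 7.000
      vertex 7.000 14.000 7.000
    endloop
  endfacet
  facet normal 0.0000 0.0000 1.0000
    outer loop
      vertex 0.000 0.000 7.000
      vertex 7.000 14.000 7.000
      vertex 0.000 14.000 7.000
    endloop
  endfacet
  facet normal 0.0000 -1.0000 0.0000
    outer loop
      vertex 0.000 0.000 0.000
      vertex 7.000 0.000 0.000
      vertex 7.000 0.000 7.000
    endloop
  endfacet
  facet normal 0.0000 -1.0000 0.0000
    outer loop
      vertex 0.000 0.000 0.000
      vertex 7.000 0.000 7.000
      vertex 0.000 0.000 7.000
    endloop
  endfacet
  facet normal 0.0000 1.0000 0.0000
    outer loop
      vertex 7.000 14.000 7.000
      vertex 7.000 14.000 0.000
      vertex 0.000 14.000 0.000
    endloop
  endfacet
  facet normal 0.0000 1.0000 0.0000
    outer loop
      vertex 0.000 14.000 7.000
      vertex 7.000 14.000 7.000
      vertex 0.000 14.000 0.000
    endloop
  endfacet
  facet normal -1.0000 0.0000 0.0000
    outer loop
      vertex 0.000 14.000 7.000
      vertex 0.000 14.000 0.000
      vertex 0.000 0.000 0.000
    endloop
  endfacet
  facet normal -1.0000 0.0000 0.0000
    outer loop
      vertex 0.000 0.000 7.000
      vertex 0.000 14.000 7.000
      vertex 0.000 0.000 0.000
    endloop
  endfacet
  facet normal 1.0000 0.0000 0.0000
    outer loop
      vertex 7.000 0.000 0.000
      vertex 7.000 14.000 0.000
      vertex 7.000 14.000 7.000
    endloop
  endfacet
  facet normal 1.0000 0.0000 0.0000
    outer loop
      vertex 7.000 0.000 0.000
      vertex 7.000 14.000 7.000
      vertex 7.000 0.000 7.000
    endloop
  endfacet
endsolid part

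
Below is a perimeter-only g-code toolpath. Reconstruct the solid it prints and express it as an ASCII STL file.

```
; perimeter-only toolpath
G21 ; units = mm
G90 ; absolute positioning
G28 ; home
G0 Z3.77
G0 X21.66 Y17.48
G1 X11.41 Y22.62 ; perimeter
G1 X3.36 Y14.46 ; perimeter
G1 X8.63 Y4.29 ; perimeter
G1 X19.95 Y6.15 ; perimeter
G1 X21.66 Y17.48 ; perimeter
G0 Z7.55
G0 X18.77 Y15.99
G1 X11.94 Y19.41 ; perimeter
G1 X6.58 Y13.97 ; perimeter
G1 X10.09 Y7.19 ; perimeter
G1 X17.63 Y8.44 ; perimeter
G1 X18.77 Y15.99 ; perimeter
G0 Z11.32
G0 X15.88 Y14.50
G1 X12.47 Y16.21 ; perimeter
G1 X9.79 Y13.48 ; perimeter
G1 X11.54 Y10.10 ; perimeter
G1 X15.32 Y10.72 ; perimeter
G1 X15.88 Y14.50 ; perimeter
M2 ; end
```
solid part
  facet normal 0.0000 0.0000 -1.0000
    outer loop
      vertex 0.15 14.94 0.00
      vertex 10.88 25.83 0.00
      vertex 24.54 18.98 0.00
    endloop
  endfacet
  facet normal 0.0000 0.0000 -1.0000
    outer loop
      vertex 7.18 1.38 0.00
      vertex 0.15 14.94 0.00
      vertex 24.54 18.98 0.00
    endloop
  endfacet
  facet normal 0.0000 0.0000 -1.0000
    outer loop
      vertex 22.26 3.87 0.00
      vertex 7.18 1.38 0.00
      vertex 24.54 18.98 0.00
    endloop
  endfacet
  facet normal 0.3678 0.7335 0.5716
    outer loop
      vertex 24.54 18.98 0.00
      vertex 10.88 25.83 0.00
      vertex 13.00 13.00 15.10
    endloop
  endfacet
  facet normal -0.5846 0.5760 0.5715
    outer loop
      vertex 10.88 25.83 0.00
      vertex 0.15 14.94 0.00
      vertex 13.00 13.00 15.10
    endloop
  endfacet
  facet normal -0.7285 -0.3777 0.5715
    outer loop
      vertex 0.15 14.94 0.00
      vertex 7.18 1.38 0.00
      vertex 13.00 13.00 15.10
    endloop
  endfacet
  facet normal 0.1337 -0.8096 0.5715
    outer loop
      vertex 7.18 1.38 0.00
      vertex 22.26 3.87 0.00
      vertex 13.00 13.00 15.10
    endloop
  endfacet
  facet normal 0.8114 -0.1224 0.5716
    outer loop
      vertex 22.26 3.87 0.00
      vertex 24.54 18.98 0.00
      vertex 13.00 13.00 15.10
    endloop
  endfacet
endsolid part

The G0 Z moves step by Δz≈3.77 mm. The G1 loops shrink linearly with z, so the solid tapers from its base footprint up to z≈15.1. Closing with a flat bottom cap and the tapered top and triangulating gives 8 facets — a regular 5-sided pyramid, base circumscribed radius ≈ 13 mm, apex at z ≈ 15.1 mm.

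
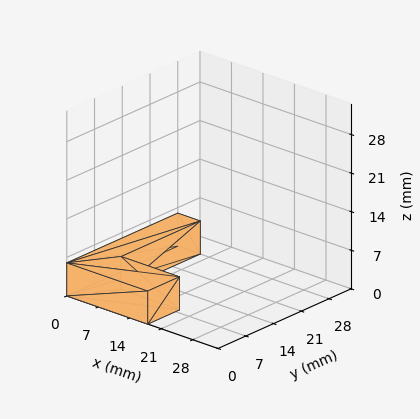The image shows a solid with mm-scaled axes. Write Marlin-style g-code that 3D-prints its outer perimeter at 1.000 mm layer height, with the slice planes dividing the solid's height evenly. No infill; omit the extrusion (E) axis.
Reading the render: the shape is an L-shaped prism: outer 18 × 28 mm, arm thicknesses ≈ 8 mm (horizontal) and 5 mm (vertical), extruded 6 mm in z (dimensions read to the nearest mm from the axis ticks). For the g-code, the solid's height is divided into equal slices at the stated Δz and each level perimeter traced with G1 moves after a G0 lift.

; perimeter-only toolpath
G21 ; units = mm
G90 ; absolute positioning
G28 ; home
; layer 1
G0 Z1.000
G0 X0.000 Y0.000
G1 X18.000 Y0.000
G1 X18.000 Y8.000
G1 X5.000 Y8.000
G1 X5.000 Y28.000
G1 X0.000 Y28.000
G1 X0.000 Y0.000
; layer 2
G0 Z2.000
G0 X0.000 Y0.000
G1 X18.000 Y0.000
G1 X18.000 Y8.000
G1 X5.000 Y8.000
G1 X5.000 Y28.000
G1 X0.000 Y28.000
G1 X0.000 Y0.000
; layer 3
G0 Z3.000
G0 X0.000 Y0.000
G1 X18.000 Y0.000
G1 X18.000 Y8.000
G1 X5.000 Y8.000
G1 X5.000 Y28.000
G1 X0.000 Y28.000
G1 X0.000 Y0.000
; layer 4
G0 Z4.000
G0 X0.000 Y0.000
G1 X18.000 Y0.000
G1 X18.000 Y8.000
G1 X5.000 Y8.000
G1 X5.000 Y28.000
G1 X0.000 Y28.000
G1 X0.000 Y0.000
; layer 5
G0 Z5.000
G0 X0.000 Y0.000
G1 X18.000 Y0.000
G1 X18.000 Y8.000
G1 X5.000 Y8.000
G1 X5.000 Y28.000
G1 X0.000 Y28.000
G1 X0.000 Y0.000
; layer 6
G0 Z6.000
G0 X0.000 Y0.000
G1 X18.000 Y0.000
G1 X18.000 Y8.000
G1 X5.000 Y8.000
G1 X5.000 Y28.000
G1 X0.000 Y28.000
G1 X0.000 Y0.000
M2 ; end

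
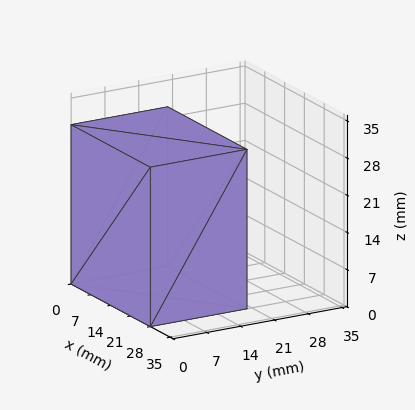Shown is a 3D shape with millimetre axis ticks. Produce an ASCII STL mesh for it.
Reading the render: the shape is a rectangular box, roughly 28 × 20 mm footprint and 30 mm tall (dimensions read to the nearest mm from the axis ticks). For the STL, each face is triangulated and given an outward normal.

solid part
  facet normal 0.0000 0.0000 -1.0000
    outer loop
      vertex 28.000 20.000 0.000
      vertex 28.000 0.000 0.000
      vertex 0.000 0.000 0.000
    endloop
  endfacet
  facet normal 0.0000 0.0000 -1.0000
    outer loop
      vertex 0.000 20.000 0.000
      vertex 28.000 20.000 0.000
      vertex 0.000 0.000 0.000
    endloop
  endfacet
  facet normal 0.0000 0.0000 1.0000
    outer loop
      vertex 0.000 0.000 30.000
      vertex 28.000 0.000 30.000
      vertex 28.000 20.000 30.000
    endloop
  endfacet
  facet normal 0.0000 0.0000 1.0000
    outer loop
      vertex 0.000 0.000 30.000
      vertex 28.000 20.000 30.000
      vertex 0.000 20.000 30.000
    endloop
  endfacet
  facet normal 0.0000 -1.0000 0.0000
    outer loop
      vertex 0.000 0.000 0.000
      vertex 28.000 0.000 0.000
      vertex 28.000 0.000 30.000
    endloop
  endfacet
  facet normal 0.0000 -1.0000 0.0000
    outer loop
      vertex 0.000 0.000 0.000
      vertex 28.000 0.000 30.000
      vertex 0.000 0.000 30.000
    endloop
  endfacet
  facet normal 0.0000 1.0000 0.0000
    outer loop
      vertex 28.000 20.000 30.000
      vertex 28.000 20.000 0.000
      vertex 0.000 20.000 0.000
    endloop
  endfacet
  facet normal 0.0000 1.0000 0.0000
    outer loop
      vertex 0.000 20.000 30.000
      vertex 28.000 20.000 30.000
      vertex 0.000 20.000 0.000
    endloop
  endfacet
  facet normal -1.0000 0.0000 0.0000
    outer loop
      vertex 0.000 20.000 30.000
      vertex 0.000 20.000 0.000
      vertex 0.000 0.000 0.000
    endloop
  endfacet
  facet normal -1.0000 0.0000 0.0000
    outer loop
      vertex 0.000 0.000 30.000
      vertex 0.000 20.000 30.000
      vertex 0.000 0.000 0.000
    endloop
  endfacet
  facet normal 1.0000 0.0000 0.0000
    outer loop
      vertex 28.000 0.000 0.000
      vertex 28.000 20.000 0.000
      vertex 28.000 20.000 30.000
    endloop
  endfacet
  facet normal 1.0000 0.0000 0.0000
    outer loop
      vertex 28.000 0.000 0.000
      vertex 28.000 20.000 30.000
      vertex 28.000 0.000 30.000
    endloop
  endfacet
endsolid part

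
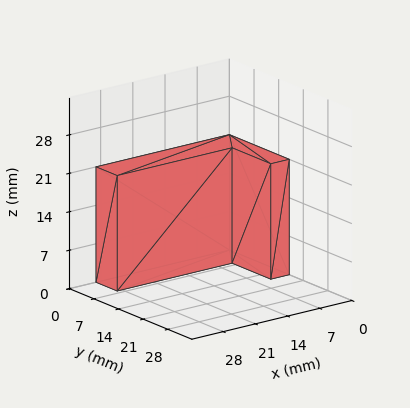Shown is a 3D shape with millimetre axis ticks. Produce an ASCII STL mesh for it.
Reading the render: the shape is an L-shaped prism: outer 29 × 17 mm, arm thicknesses ≈ 6 mm (horizontal) and 4 mm (vertical), extruded 21 mm in z (dimensions read to the nearest mm from the axis ticks). For the STL, each face is triangulated and given an outward normal.

solid part
  facet normal 0.0000 0.0000 -1.0000
    outer loop
      vertex 29.000 6.000 0.000
      vertex 29.000 0.000 0.000
      vertex 0.000 0.000 0.000
    endloop
  endfacet
  facet normal 0.0000 0.0000 -1.0000
    outer loop
      vertex 4.000 6.000 0.000
      vertex 29.000 6.000 0.000
      vertex 0.000 0.000 0.000
    endloop
  endfacet
  facet normal 0.0000 0.0000 -1.0000
    outer loop
      vertex 4.000 17.000 0.000
      vertex 4.000 6.000 0.000
      vertex 0.000 0.000 0.000
    endloop
  endfacet
  facet normal 0.0000 0.0000 -1.0000
    outer loop
      vertex 0.000 17.000 0.000
      vertex 4.000 17.000 0.000
      vertex 0.000 0.000 0.000
    endloop
  endfacet
  facet normal 0.0000 0.0000 1.0000
    outer loop
      vertex 0.000 0.000 21.000
      vertex 29.000 0.000 21.000
      vertex 29.000 6.000 21.000
    endloop
  endfacet
  facet normal 0.0000 0.0000 1.0000
    outer loop
      vertex 0.000 0.000 21.000
      vertex 29.000 6.000 21.000
      vertex 4.000 6.000 21.000
    endloop
  endfacet
  facet normal 0.0000 0.0000 1.0000
    outer loop
      vertex 0.000 0.000 21.000
      vertex 4.000 6.000 21.000
      vertex 4.000 17.000 21.000
    endloop
  endfacet
  facet normal 0.0000 0.0000 1.0000
    outer loop
      vertex 0.000 0.000 21.000
      vertex 4.000 17.000 21.000
      vertex 0.000 17.000 21.000
    endloop
  endfacet
  facet normal 0.0000 -1.0000 0.0000
    outer loop
      vertex 0.000 0.000 0.000
      vertex 29.000 0.000 0.000
      vertex 29.000 0.000 21.000
    endloop
  endfacet
  facet normal 0.0000 -1.0000 0.0000
    outer loop
      vertex 0.000 0.000 0.000
      vertex 29.000 0.000 21.000
      vertex 0.000 0.000 21.000
    endloop
  endfacet
  facet normal 1.0000 0.0000 0.0000
    outer loop
      vertex 29.000 0.000 0.000
      vertex 29.000 6.000 0.000
      vertex 29.000 6.000 21.000
    endloop
  endfacet
  facet normal 1.0000 0.0000 0.0000
    outer loop
      vertex 29.000 0.000 0.000
      vertex 29.000 6.000 21.000
      vertex 29.000 0.000 21.000
    endloop
  endfacet
  facet normal 0.0000 1.0000 0.0000
    outer loop
      vertex 29.000 6.000 0.000
      vertex 4.000 6.000 0.000
      vertex 4.000 6.000 21.000
    endloop
  endfacet
  facet normal 0.0000 1.0000 0.0000
    outer loop
      vertex 29.000 6.000 0.000
      vertex 4.000 6.000 21.000
      vertex 29.000 6.000 21.000
    endloop
  endfacet
  facet normal 1.0000 0.0000 0.0000
    outer loop
      vertex 4.000 6.000 0.000
      vertex 4.000 17.000 0.000
      vertex 4.000 17.000 21.000
    endloop
  endfacet
  facet normal 1.0000 0.0000 0.0000
    outer loop
      vertex 4.000 6.000 0.000
      vertex 4.000 17.000 21.000
      vertex 4.000 6.000 21.000
    endloop
  endfacet
  facet normal 0.0000 1.0000 0.0000
    outer loop
      vertex 4.000 17.000 0.000
      vertex 0.000 17.000 0.000
      vertex 0.000 17.000 21.000
    endloop
  endfacet
  facet normal 0.0000 1.0000 0.0000
    outer loop
      vertex 4.000 17.000 0.000
      vertex 0.000 17.000 21.000
      vertex 4.000 17.000 21.000
    endloop
  endfacet
  facet normal -1.0000 0.0000 0.0000
    outer loop
      vertex 0.000 17.000 0.000
      vertex 0.000 0.000 0.000
      vertex 0.000 0.000 21.000
    endloop
  endfacet
  facet normal -1.0000 0.0000 0.0000
    outer loop
      vertex 0.000 17.000 0.000
      vertex 0.000 0.000 21.000
      vertex 0.000 17.000 21.000
    endloop
  endfacet
endsolid part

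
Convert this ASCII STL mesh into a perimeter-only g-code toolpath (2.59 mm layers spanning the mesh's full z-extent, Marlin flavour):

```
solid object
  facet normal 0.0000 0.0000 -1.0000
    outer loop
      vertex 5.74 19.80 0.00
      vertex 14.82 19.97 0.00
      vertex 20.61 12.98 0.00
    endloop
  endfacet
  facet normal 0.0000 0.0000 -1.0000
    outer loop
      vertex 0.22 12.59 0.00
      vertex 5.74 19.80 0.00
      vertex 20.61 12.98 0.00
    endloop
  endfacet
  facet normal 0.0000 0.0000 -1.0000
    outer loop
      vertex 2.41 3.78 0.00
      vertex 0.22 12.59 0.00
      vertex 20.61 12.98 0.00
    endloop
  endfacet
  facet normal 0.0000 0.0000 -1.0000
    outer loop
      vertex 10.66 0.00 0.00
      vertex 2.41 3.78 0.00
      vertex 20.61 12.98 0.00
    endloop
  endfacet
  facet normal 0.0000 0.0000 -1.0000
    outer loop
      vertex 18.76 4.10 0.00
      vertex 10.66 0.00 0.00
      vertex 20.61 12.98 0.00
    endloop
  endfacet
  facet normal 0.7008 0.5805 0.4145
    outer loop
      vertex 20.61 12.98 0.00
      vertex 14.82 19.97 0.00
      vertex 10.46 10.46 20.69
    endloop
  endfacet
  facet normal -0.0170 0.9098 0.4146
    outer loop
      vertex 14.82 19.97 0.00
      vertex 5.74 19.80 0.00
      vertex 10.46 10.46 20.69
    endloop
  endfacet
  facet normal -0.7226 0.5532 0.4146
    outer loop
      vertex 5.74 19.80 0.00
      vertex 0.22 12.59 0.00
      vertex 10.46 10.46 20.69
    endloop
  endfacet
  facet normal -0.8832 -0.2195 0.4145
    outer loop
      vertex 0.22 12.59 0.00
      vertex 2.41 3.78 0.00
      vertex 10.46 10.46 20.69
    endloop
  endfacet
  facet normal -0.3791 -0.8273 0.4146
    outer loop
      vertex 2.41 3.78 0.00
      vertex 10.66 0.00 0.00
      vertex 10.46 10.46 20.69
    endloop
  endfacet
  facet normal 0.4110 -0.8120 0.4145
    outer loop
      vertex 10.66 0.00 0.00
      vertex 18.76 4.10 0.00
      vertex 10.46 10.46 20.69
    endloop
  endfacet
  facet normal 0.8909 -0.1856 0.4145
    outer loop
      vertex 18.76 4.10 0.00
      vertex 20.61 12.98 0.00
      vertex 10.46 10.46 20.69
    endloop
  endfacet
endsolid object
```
; perimeter-only toolpath
G21 ; units = mm
G90 ; absolute positioning
G28 ; home
; layer 1
G0 Z2.59
G0 X19.34 Y12.66
G1 X14.28 Y18.78
G1 X6.33 Y18.63
G1 X1.50 Y12.32
G1 X3.42 Y4.62
G1 X10.64 Y1.31
G1 X17.72 Y4.89
G1 X19.34 Y12.66
; layer 2
G0 Z5.17
G0 X18.07 Y12.35
G1 X13.73 Y17.59
G1 X6.92 Y17.47
G1 X2.78 Y12.06
G1 X4.42 Y5.45
G1 X10.61 Y2.62
G1 X16.69 Y5.69
G1 X18.07 Y12.35
; layer 3
G0 Z7.76
G0 X16.80 Y12.04
G1 X13.18 Y16.40
G1 X7.51 Y16.30
G1 X4.06 Y11.79
G1 X5.43 Y6.29
G1 X10.59 Y3.92
G1 X15.65 Y6.49
G1 X16.80 Y12.04
; layer 4
G0 Z10.35
G0 X15.54 Y11.72
G1 X12.64 Y15.21
G1 X8.10 Y15.13
G1 X5.34 Y11.53
G1 X6.44 Y7.12
G1 X10.56 Y5.23
G1 X14.61 Y7.28
G1 X15.54 Y11.72
; layer 5
G0 Z12.93
G0 X14.27 Y11.41
G1 X12.10 Y14.03
G1 X8.69 Y13.96
G1 X6.62 Y11.26
G1 X7.44 Y7.96
G1 X10.54 Y6.54
G1 X13.57 Y8.08
G1 X14.27 Y11.41
; layer 6
G0 Z15.52
G0 X13.00 Y11.09
G1 X11.55 Y12.84
G1 X9.28 Y12.80
G1 X7.90 Y10.99
G1 X8.45 Y8.79
G1 X10.51 Y7.85
G1 X12.54 Y8.87
G1 X13.00 Y11.09
; layer 7
G0 Z18.10
G0 X11.73 Y10.78
G1 X11.00 Y11.65
G1 X9.87 Y11.63
G1 X9.18 Y10.73
G1 X9.45 Y9.62
G1 X10.48 Y9.15
G1 X11.50 Y9.66
G1 X11.73 Y10.78
M2 ; end

The solid is a regular 7-sided pyramid, base circumscribed radius ≈ 10.5 mm, apex at z ≈ 20.7 mm. Slicing at Δz = 2.59 mm — 8 equal slices spanning the solid's height, so layer i sits at z = i·h/8 — gives 7 non-empty perimeters. Each is a 7-segment closed polygon; G0 lifts to the layer z and rapids to the start vertex, then G1 traces the edges. The cross-section shrinks linearly with z (the slice at the apex is degenerate and omitted).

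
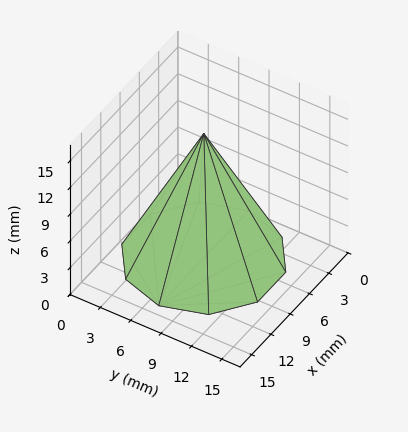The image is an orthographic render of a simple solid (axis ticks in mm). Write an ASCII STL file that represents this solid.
Reading the render: the shape is a regular 10-sided pyramid, base circumscribed radius ≈ 7 mm, apex at z ≈ 14 mm (dimensions read to the nearest mm from the axis ticks). For the STL, each face is triangulated and given an outward normal.

solid part
  facet normal 0.0000 0.0000 -1.0000
    outer loop
      vertex 9.2 13.7 0.0
      vertex 12.7 11.1 0.0
      vertex 14.0 7.0 0.0
    endloop
  endfacet
  facet normal 0.0000 0.0000 -1.0000
    outer loop
      vertex 4.8 13.7 0.0
      vertex 9.2 13.7 0.0
      vertex 14.0 7.0 0.0
    endloop
  endfacet
  facet normal 0.0000 0.0000 -1.0000
    outer loop
      vertex 1.3 11.1 0.0
      vertex 4.8 13.7 0.0
      vertex 14.0 7.0 0.0
    endloop
  endfacet
  facet normal 0.0000 0.0000 -1.0000
    outer loop
      vertex 0.0 7.0 0.0
      vertex 1.3 11.1 0.0
      vertex 14.0 7.0 0.0
    endloop
  endfacet
  facet normal 0.0000 0.0000 -1.0000
    outer loop
      vertex 1.3 2.9 0.0
      vertex 0.0 7.0 0.0
      vertex 14.0 7.0 0.0
    endloop
  endfacet
  facet normal 0.0000 0.0000 -1.0000
    outer loop
      vertex 4.8 0.3 0.0
      vertex 1.3 2.9 0.0
      vertex 14.0 7.0 0.0
    endloop
  endfacet
  facet normal 0.0000 0.0000 -1.0000
    outer loop
      vertex 9.2 0.3 0.0
      vertex 4.8 0.3 0.0
      vertex 14.0 7.0 0.0
    endloop
  endfacet
  facet normal 0.0000 0.0000 -1.0000
    outer loop
      vertex 12.7 2.9 0.0
      vertex 9.2 0.3 0.0
      vertex 14.0 7.0 0.0
    endloop
  endfacet
  facet normal 0.8605 0.2728 0.4302
    outer loop
      vertex 14.0 7.0 0.0
      vertex 12.7 11.1 0.0
      vertex 7.0 7.0 14.0
    endloop
  endfacet
  facet normal 0.5380 0.7243 0.4312
    outer loop
      vertex 12.7 11.1 0.0
      vertex 9.2 13.7 0.0
      vertex 7.0 7.0 14.0
    endloop
  endfacet
  facet normal 0.0000 0.9020 0.4317
    outer loop
      vertex 9.2 13.7 0.0
      vertex 4.8 13.7 0.0
      vertex 7.0 7.0 14.0
    endloop
  endfacet
  facet normal -0.5380 0.7243 0.4312
    outer loop
      vertex 4.8 13.7 0.0
      vertex 1.3 11.1 0.0
      vertex 7.0 7.0 14.0
    endloop
  endfacet
  facet normal -0.8605 0.2728 0.4302
    outer loop
      vertex 1.3 11.1 0.0
      vertex 0.0 7.0 0.0
      vertex 7.0 7.0 14.0
    endloop
  endfacet
  facet normal -0.8605 -0.2728 0.4302
    outer loop
      vertex 0.0 7.0 0.0
      vertex 1.3 2.9 0.0
      vertex 7.0 7.0 14.0
    endloop
  endfacet
  facet normal -0.5380 -0.7243 0.4312
    outer loop
      vertex 1.3 2.9 0.0
      vertex 4.8 0.3 0.0
      vertex 7.0 7.0 14.0
    endloop
  endfacet
  facet normal 0.0000 -0.9020 0.4317
    outer loop
      vertex 4.8 0.3 0.0
      vertex 9.2 0.3 0.0
      vertex 7.0 7.0 14.0
    endloop
  endfacet
  facet normal 0.5380 -0.7243 0.4312
    outer loop
      vertex 9.2 0.3 0.0
      vertex 12.7 2.9 0.0
      vertex 7.0 7.0 14.0
    endloop
  endfacet
  facet normal 0.8605 -0.2728 0.4302
    outer loop
      vertex 12.7 2.9 0.0
      vertex 14.0 7.0 0.0
      vertex 7.0 7.0 14.0
    endloop
  endfacet
endsolid part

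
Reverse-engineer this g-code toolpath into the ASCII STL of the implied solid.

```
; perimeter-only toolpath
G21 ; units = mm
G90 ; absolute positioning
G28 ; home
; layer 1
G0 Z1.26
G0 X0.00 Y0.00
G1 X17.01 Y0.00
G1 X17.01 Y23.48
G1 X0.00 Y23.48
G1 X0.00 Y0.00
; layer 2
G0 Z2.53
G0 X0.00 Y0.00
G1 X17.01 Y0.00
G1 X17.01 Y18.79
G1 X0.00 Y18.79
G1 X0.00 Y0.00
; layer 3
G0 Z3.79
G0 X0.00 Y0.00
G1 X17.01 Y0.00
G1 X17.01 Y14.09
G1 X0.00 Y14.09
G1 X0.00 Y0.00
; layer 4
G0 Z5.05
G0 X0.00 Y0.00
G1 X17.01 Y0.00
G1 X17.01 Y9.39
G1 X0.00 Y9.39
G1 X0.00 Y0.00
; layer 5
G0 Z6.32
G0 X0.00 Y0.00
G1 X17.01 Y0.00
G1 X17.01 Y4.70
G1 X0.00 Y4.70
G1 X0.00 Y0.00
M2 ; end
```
solid part
  facet normal 0.0000 0.0000 -1.0000
    outer loop
      vertex 17.01 28.18 0.00
      vertex 17.01 0.00 0.00
      vertex 0.00 0.00 0.00
    endloop
  endfacet
  facet normal 0.0000 0.0000 -1.0000
    outer loop
      vertex 0.00 28.18 0.00
      vertex 17.01 28.18 0.00
      vertex 0.00 0.00 0.00
    endloop
  endfacet
  facet normal 0.0000 -1.0000 0.0000
    outer loop
      vertex 0.00 0.00 0.00
      vertex 17.01 0.00 0.00
      vertex 17.01 0.00 7.58
    endloop
  endfacet
  facet normal 0.0000 -1.0000 0.0000
    outer loop
      vertex 0.00 0.00 0.00
      vertex 17.01 0.00 7.58
      vertex 0.00 0.00 7.58
    endloop
  endfacet
  facet normal 0.0000 0.2598 0.9657
    outer loop
      vertex 0.00 0.00 7.58
      vertex 17.01 0.00 7.58
      vertex 17.01 28.18 0.00
    endloop
  endfacet
  facet normal 0.0000 0.2598 0.9657
    outer loop
      vertex 0.00 0.00 7.58
      vertex 17.01 28.18 0.00
      vertex 0.00 28.18 0.00
    endloop
  endfacet
  facet normal -1.0000 0.0000 0.0000
    outer loop
      vertex 0.00 0.00 7.58
      vertex 0.00 28.18 0.00
      vertex 0.00 0.00 0.00
    endloop
  endfacet
  facet normal 1.0000 0.0000 0.0000
    outer loop
      vertex 17.01 0.00 0.00
      vertex 17.01 28.18 0.00
      vertex 17.01 0.00 7.58
    endloop
  endfacet
endsolid part

The G0 Z moves step by Δz≈1.26 mm. The G1 loops shrink linearly with z, so the solid tapers from its base footprint up to z≈7.58. Closing with a flat bottom cap and the tapered top and triangulating gives 8 facets — a wedge (ramp): 17 × 28.2 mm base, rising to 7.58 mm along the y=0 edge and sloping linearly to z=0 at y=28.2.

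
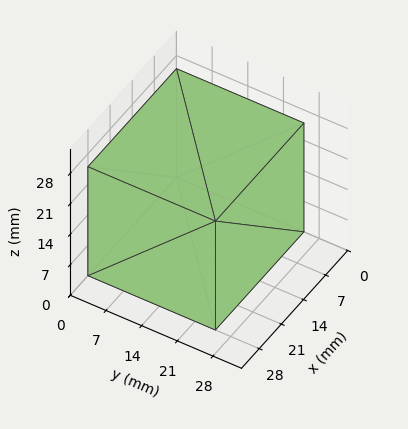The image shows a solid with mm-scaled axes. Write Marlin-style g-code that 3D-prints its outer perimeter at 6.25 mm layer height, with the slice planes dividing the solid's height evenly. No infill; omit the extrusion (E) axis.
Reading the render: the shape is a rectangular box, roughly 28 × 25 mm footprint and 25 mm tall (dimensions read to the nearest mm from the axis ticks). For the g-code, the solid's height is divided into equal slices at the stated Δz and each level perimeter traced with G1 moves after a G0 lift.

; perimeter-only toolpath
G21 ; units = mm
G90 ; absolute positioning
G28 ; home
; layer 1
G0 Z6.25
G0 X0.00 Y0.00
G1 X28.00 Y0.00
G1 X28.00 Y25.00
G1 X0.00 Y25.00
G1 X0.00 Y0.00
; layer 2
G0 Z12.50
G0 X0.00 Y0.00
G1 X28.00 Y0.00
G1 X28.00 Y25.00
G1 X0.00 Y25.00
G1 X0.00 Y0.00
; layer 3
G0 Z18.75
G0 X0.00 Y0.00
G1 X28.00 Y0.00
G1 X28.00 Y25.00
G1 X0.00 Y25.00
G1 X0.00 Y0.00
; layer 4
G0 Z25.00
G0 X0.00 Y0.00
G1 X28.00 Y0.00
G1 X28.00 Y25.00
G1 X0.00 Y25.00
G1 X0.00 Y0.00
M2 ; end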